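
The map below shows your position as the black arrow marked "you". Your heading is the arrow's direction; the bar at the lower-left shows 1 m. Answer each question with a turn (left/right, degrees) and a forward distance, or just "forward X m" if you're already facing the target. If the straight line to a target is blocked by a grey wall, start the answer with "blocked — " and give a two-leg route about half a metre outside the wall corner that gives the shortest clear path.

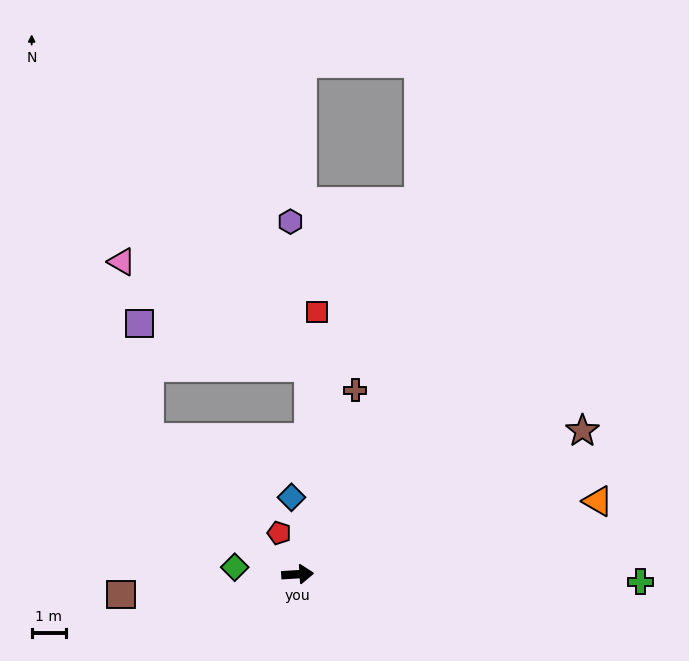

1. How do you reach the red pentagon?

turn left 111°, forward 1.3 m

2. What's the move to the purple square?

blocked — turn left 134°, forward 5.9 m, then turn right 42°, forward 3.3 m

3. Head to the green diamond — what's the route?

turn left 170°, forward 1.9 m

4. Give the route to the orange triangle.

turn left 10°, forward 9.1 m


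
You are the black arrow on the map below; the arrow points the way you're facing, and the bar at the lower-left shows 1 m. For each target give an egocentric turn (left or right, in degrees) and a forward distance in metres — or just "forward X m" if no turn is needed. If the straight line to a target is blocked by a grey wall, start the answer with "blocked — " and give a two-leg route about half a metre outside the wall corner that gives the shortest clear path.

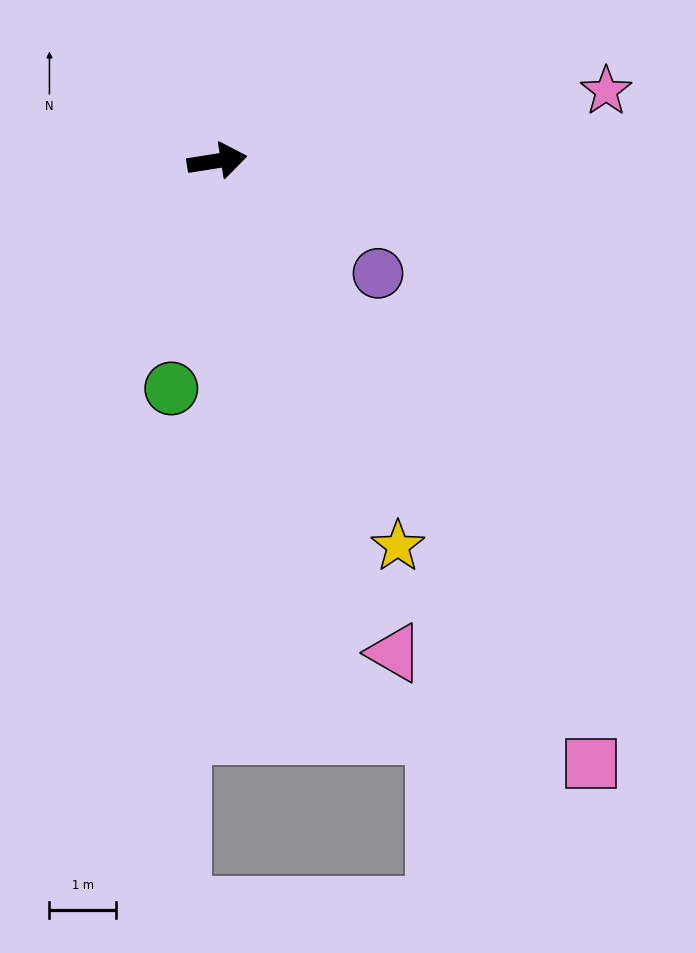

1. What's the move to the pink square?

turn right 67°, forward 10.6 m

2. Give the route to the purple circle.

turn right 44°, forward 2.9 m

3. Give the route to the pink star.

forward 5.9 m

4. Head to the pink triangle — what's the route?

turn right 79°, forward 7.8 m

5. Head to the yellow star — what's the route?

turn right 74°, forward 6.4 m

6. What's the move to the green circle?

turn right 110°, forward 3.5 m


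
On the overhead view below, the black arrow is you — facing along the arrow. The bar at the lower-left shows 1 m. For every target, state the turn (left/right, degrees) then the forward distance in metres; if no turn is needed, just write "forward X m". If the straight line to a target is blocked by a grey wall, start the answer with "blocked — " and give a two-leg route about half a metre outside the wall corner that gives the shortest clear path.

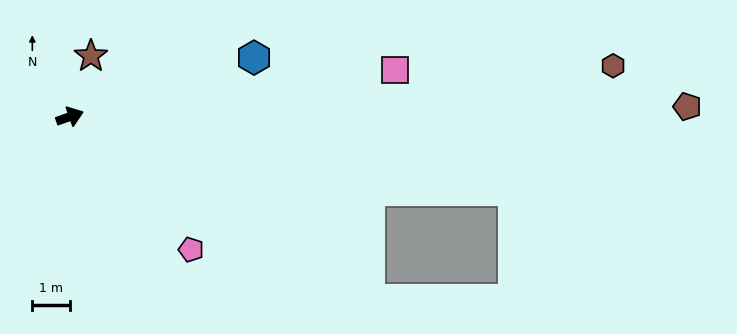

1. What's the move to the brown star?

turn left 51°, forward 1.7 m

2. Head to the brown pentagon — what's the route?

turn right 19°, forward 16.5 m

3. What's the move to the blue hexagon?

forward 5.2 m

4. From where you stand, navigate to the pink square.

turn right 11°, forward 8.8 m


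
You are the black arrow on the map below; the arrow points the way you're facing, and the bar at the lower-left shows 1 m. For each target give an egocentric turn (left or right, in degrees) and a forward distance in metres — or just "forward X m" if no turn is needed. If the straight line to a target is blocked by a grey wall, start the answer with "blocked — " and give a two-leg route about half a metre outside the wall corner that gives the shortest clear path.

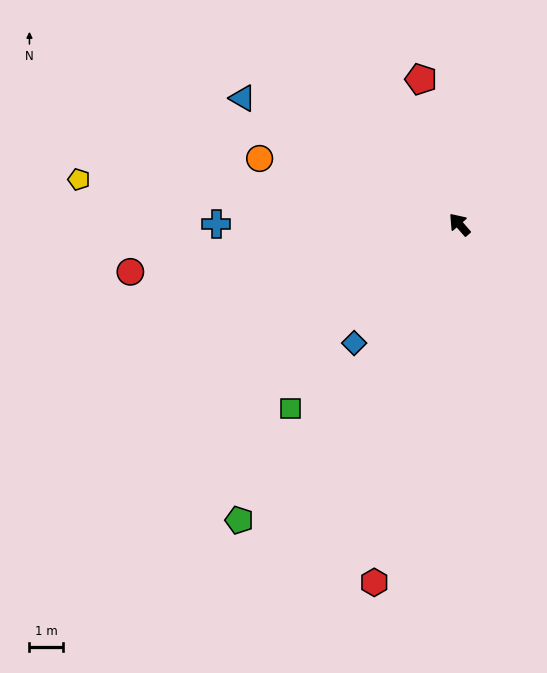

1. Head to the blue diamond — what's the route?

turn left 97°, forward 4.7 m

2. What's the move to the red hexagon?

turn left 126°, forward 11.0 m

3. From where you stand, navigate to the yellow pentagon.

turn left 42°, forward 11.5 m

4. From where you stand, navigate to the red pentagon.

turn right 26°, forward 4.5 m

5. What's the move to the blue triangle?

turn left 19°, forward 7.5 m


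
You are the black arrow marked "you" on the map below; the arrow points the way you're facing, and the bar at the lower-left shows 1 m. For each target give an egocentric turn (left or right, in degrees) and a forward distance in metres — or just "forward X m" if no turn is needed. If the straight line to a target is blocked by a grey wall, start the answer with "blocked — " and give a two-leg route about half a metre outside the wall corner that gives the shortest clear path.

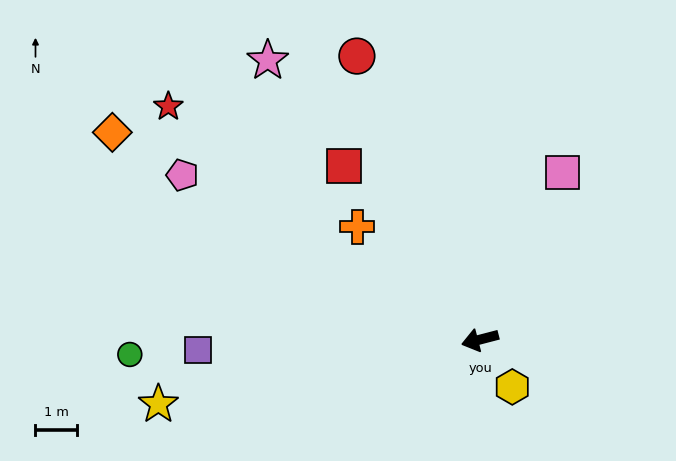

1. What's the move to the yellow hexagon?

turn left 110°, forward 1.4 m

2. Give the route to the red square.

turn right 67°, forward 5.3 m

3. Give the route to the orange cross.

turn right 57°, forward 4.0 m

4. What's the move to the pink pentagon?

turn right 43°, forward 8.1 m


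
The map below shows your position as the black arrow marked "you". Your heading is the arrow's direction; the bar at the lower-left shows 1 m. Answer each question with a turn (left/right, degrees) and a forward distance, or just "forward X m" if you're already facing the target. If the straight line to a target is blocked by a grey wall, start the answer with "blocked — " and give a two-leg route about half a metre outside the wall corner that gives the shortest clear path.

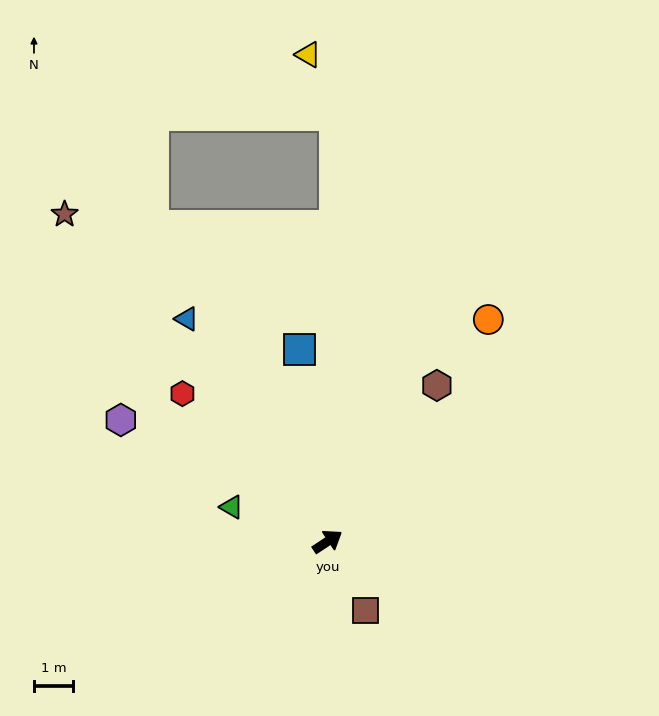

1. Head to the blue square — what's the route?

turn left 65°, forward 5.0 m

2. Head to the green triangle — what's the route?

turn left 127°, forward 2.6 m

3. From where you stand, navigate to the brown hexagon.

turn left 22°, forward 4.9 m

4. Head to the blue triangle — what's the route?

turn left 89°, forward 6.7 m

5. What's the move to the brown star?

turn left 95°, forward 10.8 m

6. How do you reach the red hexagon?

turn left 101°, forward 5.3 m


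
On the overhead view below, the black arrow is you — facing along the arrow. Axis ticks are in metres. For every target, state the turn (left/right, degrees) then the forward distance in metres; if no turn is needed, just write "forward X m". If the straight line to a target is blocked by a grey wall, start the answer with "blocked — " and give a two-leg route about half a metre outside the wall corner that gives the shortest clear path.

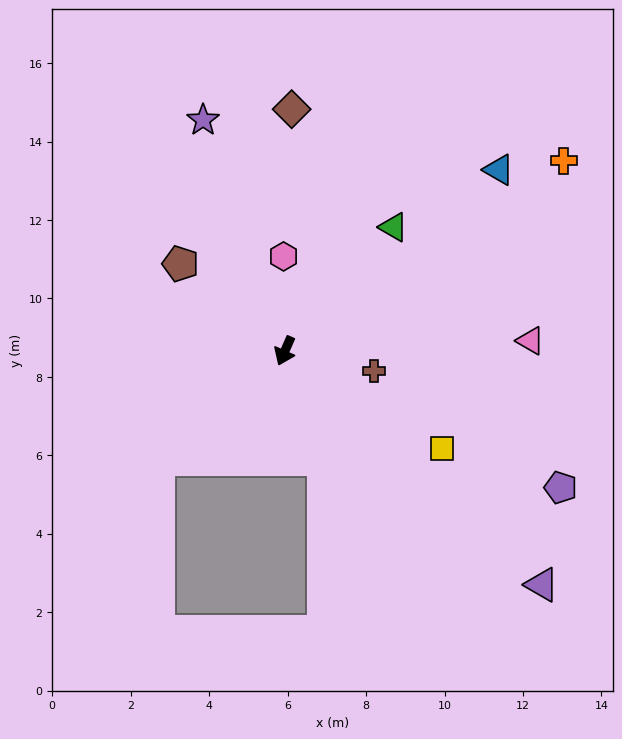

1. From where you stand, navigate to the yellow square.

turn left 82°, forward 4.7 m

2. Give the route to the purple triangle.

turn left 71°, forward 8.8 m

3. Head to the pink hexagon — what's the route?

turn right 155°, forward 2.4 m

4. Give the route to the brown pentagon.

turn right 106°, forward 3.5 m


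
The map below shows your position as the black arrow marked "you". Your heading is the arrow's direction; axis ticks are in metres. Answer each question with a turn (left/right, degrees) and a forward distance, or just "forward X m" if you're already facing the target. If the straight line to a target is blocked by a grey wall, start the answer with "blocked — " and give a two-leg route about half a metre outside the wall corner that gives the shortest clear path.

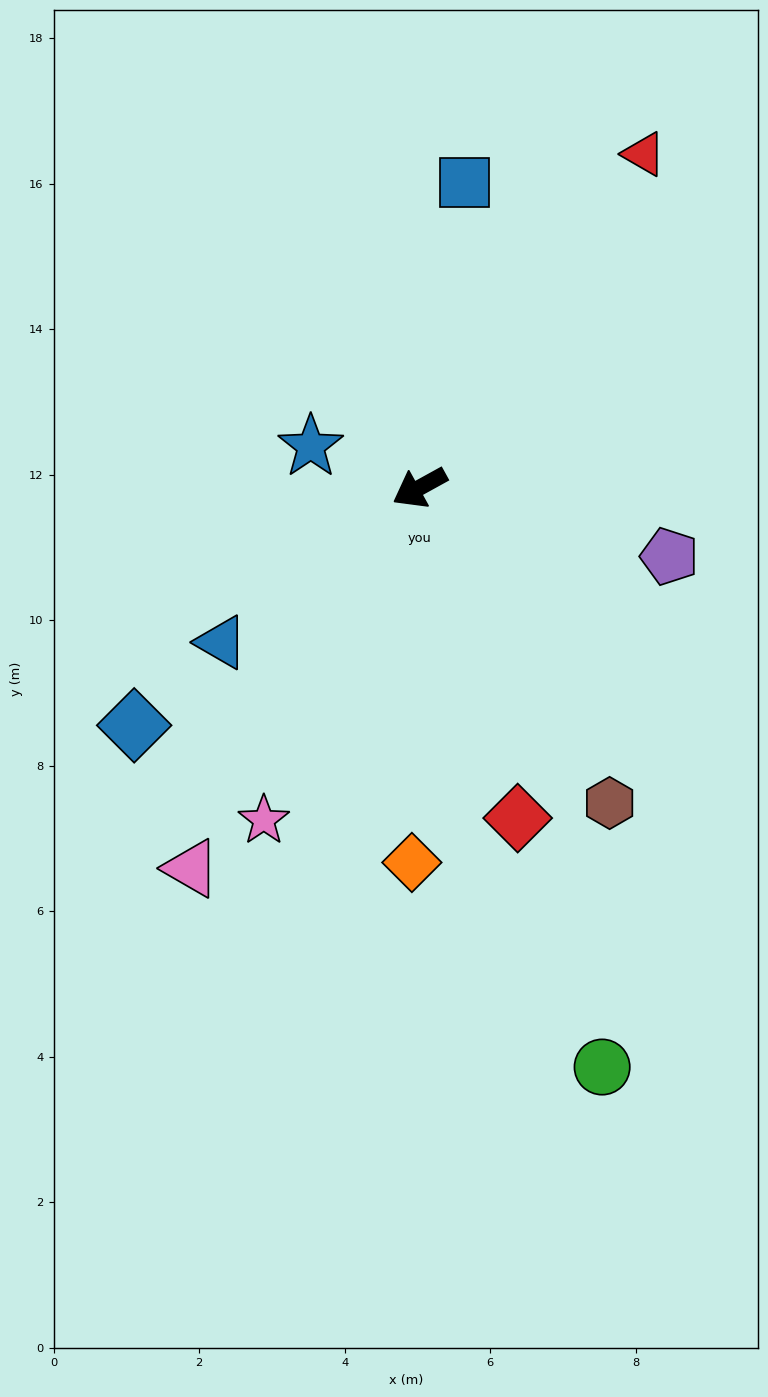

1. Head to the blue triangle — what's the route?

turn left 9°, forward 3.5 m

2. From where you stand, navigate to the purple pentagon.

turn left 136°, forward 3.6 m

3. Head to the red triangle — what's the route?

turn right 153°, forward 5.5 m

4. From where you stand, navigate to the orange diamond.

turn left 60°, forward 5.2 m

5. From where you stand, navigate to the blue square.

turn right 127°, forward 4.2 m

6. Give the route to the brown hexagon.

turn left 92°, forward 5.1 m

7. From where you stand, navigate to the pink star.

turn left 36°, forward 5.0 m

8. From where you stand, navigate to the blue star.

turn right 50°, forward 1.6 m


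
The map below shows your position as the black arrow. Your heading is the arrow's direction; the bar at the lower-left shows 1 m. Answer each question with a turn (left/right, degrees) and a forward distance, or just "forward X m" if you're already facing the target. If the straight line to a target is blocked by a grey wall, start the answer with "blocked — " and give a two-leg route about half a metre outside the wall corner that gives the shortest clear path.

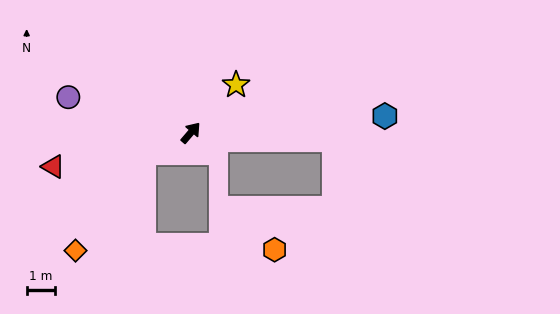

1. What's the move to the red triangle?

turn left 144°, forward 5.0 m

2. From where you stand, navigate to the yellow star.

turn right 3°, forward 2.3 m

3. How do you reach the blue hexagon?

turn right 45°, forward 6.9 m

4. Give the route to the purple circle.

turn left 114°, forward 4.5 m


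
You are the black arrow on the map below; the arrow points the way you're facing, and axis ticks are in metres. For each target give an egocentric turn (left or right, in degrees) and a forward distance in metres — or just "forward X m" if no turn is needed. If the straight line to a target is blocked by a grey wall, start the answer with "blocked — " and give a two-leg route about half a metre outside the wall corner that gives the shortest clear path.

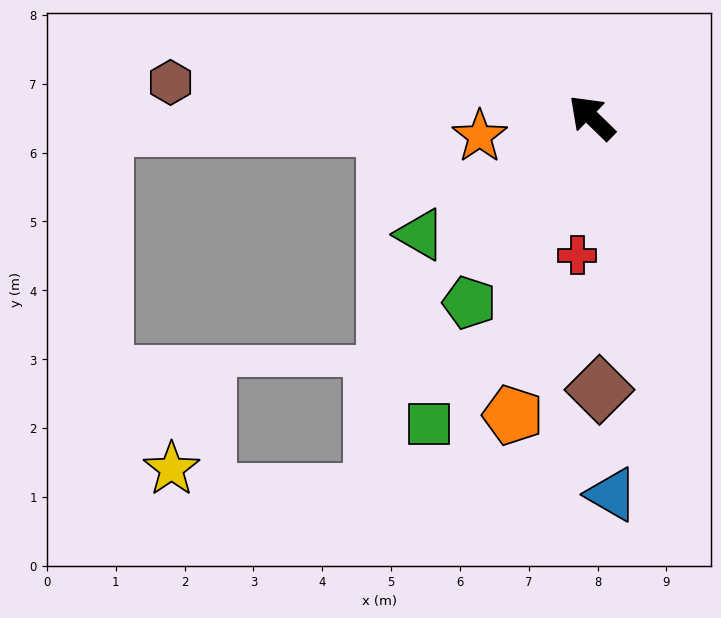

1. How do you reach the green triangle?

turn left 78°, forward 3.0 m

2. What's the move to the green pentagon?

turn left 101°, forward 3.2 m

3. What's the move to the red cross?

turn left 128°, forward 2.0 m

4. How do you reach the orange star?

turn left 54°, forward 1.7 m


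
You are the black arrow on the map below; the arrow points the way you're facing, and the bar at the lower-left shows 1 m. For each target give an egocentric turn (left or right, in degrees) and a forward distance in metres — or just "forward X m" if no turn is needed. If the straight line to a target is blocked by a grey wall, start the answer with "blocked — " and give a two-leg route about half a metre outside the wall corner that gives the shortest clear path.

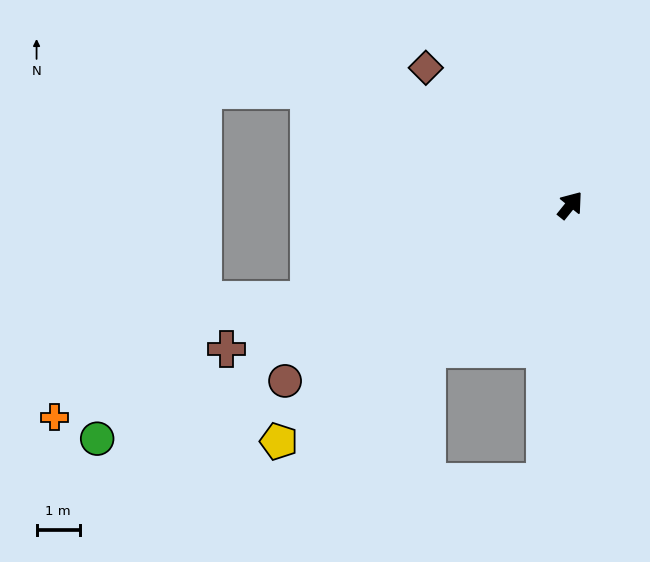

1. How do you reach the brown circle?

turn left 160°, forward 7.8 m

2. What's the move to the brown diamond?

turn left 85°, forward 4.6 m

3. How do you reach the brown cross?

turn left 152°, forward 8.6 m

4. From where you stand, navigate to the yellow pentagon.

turn left 168°, forward 8.7 m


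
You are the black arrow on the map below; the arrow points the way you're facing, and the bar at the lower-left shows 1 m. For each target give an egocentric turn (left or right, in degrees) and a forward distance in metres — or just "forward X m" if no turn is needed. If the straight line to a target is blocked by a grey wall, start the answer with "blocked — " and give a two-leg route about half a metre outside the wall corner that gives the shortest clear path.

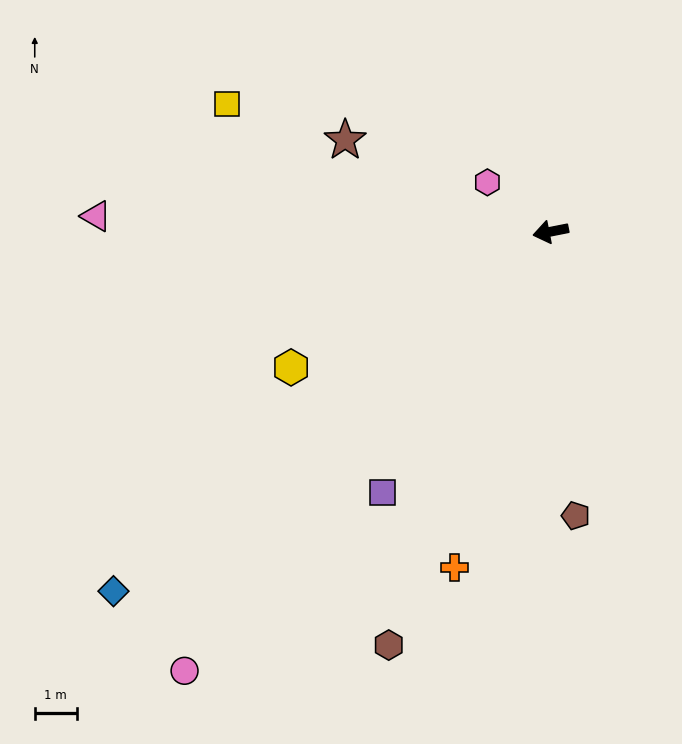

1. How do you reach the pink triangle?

turn right 13°, forward 10.8 m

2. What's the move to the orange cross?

turn left 63°, forward 8.3 m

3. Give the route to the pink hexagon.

turn right 49°, forward 1.9 m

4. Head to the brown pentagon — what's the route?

turn left 84°, forward 6.8 m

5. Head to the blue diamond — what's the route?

turn left 28°, forward 13.4 m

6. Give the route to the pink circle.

turn left 39°, forward 13.5 m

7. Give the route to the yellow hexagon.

turn left 16°, forward 6.9 m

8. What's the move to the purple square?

turn left 46°, forward 7.3 m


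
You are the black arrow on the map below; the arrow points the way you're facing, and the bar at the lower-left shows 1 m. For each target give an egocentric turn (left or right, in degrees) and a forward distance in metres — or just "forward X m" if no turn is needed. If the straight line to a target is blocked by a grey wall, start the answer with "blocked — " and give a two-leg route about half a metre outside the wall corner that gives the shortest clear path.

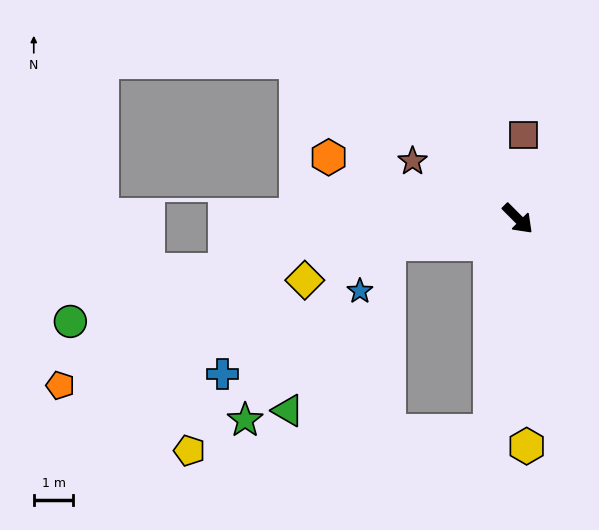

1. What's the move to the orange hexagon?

turn right 153°, forward 5.0 m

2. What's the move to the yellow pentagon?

blocked — turn right 52°, forward 5.4 m, then turn right 79°, forward 7.6 m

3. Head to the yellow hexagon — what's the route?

turn right 43°, forward 5.8 m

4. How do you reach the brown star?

turn right 164°, forward 3.0 m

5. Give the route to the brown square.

turn left 131°, forward 2.1 m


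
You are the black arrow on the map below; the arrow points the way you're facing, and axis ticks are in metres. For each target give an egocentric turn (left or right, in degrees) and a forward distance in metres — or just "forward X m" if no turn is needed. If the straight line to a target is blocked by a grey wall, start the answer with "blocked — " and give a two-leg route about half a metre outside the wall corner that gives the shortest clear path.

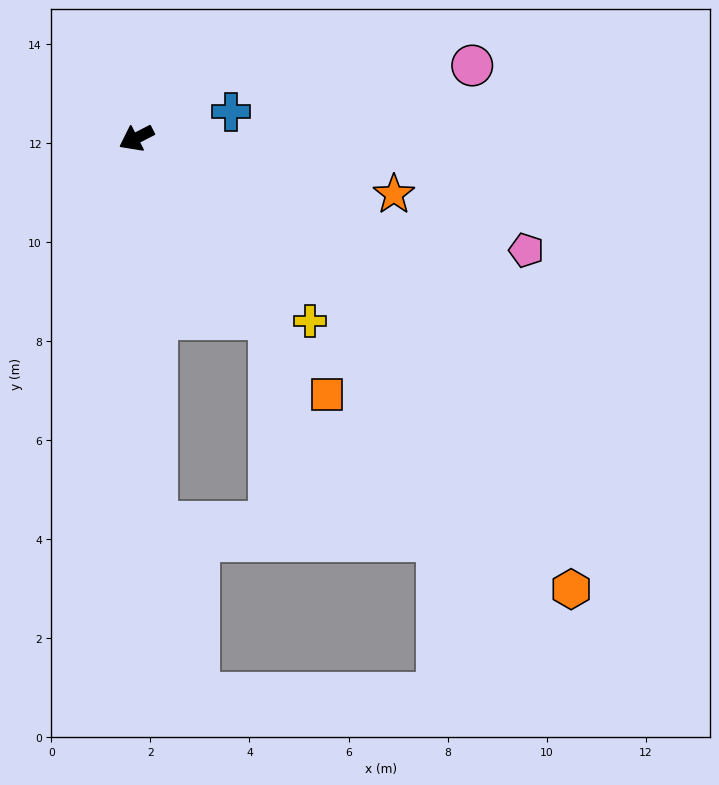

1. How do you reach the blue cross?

turn left 168°, forward 2.0 m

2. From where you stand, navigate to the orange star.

turn left 141°, forward 5.3 m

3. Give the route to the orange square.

turn left 99°, forward 6.4 m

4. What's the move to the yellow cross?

turn left 106°, forward 5.1 m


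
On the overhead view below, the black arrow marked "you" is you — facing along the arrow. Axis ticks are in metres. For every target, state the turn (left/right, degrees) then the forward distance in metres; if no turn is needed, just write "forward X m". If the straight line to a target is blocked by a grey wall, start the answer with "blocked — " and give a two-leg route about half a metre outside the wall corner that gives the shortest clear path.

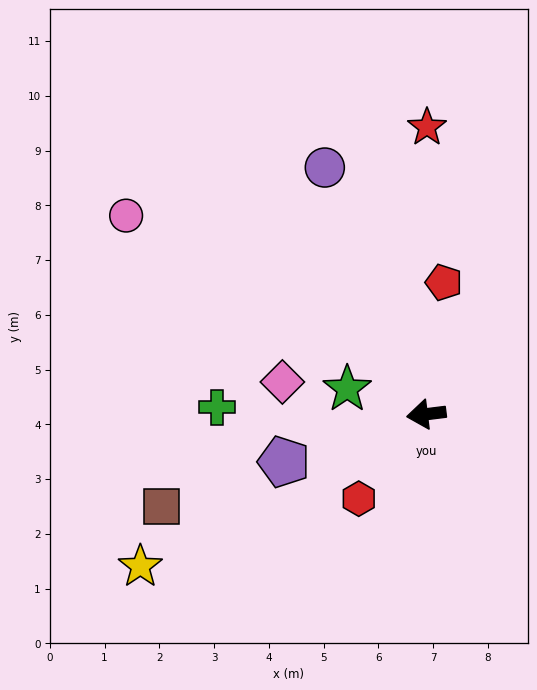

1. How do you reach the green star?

turn right 25°, forward 1.5 m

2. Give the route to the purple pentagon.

turn left 11°, forward 2.7 m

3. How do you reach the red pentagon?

turn right 105°, forward 2.4 m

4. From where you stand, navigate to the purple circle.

turn right 75°, forward 4.9 m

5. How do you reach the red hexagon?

turn left 44°, forward 2.0 m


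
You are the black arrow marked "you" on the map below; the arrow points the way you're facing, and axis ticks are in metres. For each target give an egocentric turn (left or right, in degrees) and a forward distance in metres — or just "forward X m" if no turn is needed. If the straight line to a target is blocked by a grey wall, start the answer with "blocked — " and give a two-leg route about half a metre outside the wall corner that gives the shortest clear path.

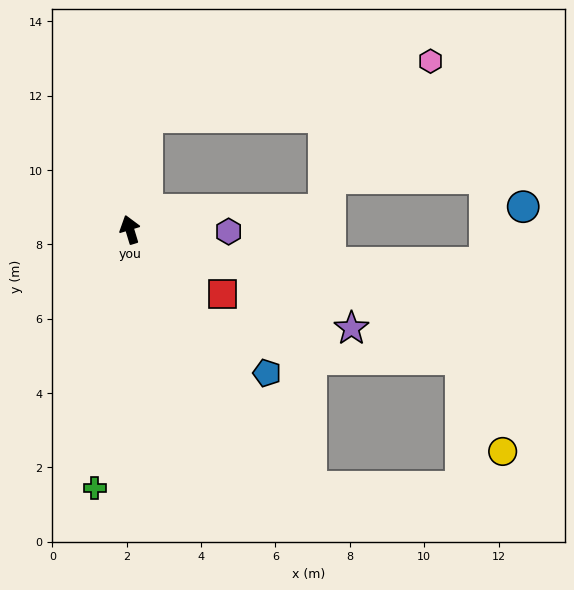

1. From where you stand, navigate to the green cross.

turn left 155°, forward 7.0 m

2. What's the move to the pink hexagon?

blocked — turn right 26°, forward 3.0 m, then turn right 70°, forward 7.8 m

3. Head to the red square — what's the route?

turn right 142°, forward 3.0 m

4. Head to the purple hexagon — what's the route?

turn right 108°, forward 2.7 m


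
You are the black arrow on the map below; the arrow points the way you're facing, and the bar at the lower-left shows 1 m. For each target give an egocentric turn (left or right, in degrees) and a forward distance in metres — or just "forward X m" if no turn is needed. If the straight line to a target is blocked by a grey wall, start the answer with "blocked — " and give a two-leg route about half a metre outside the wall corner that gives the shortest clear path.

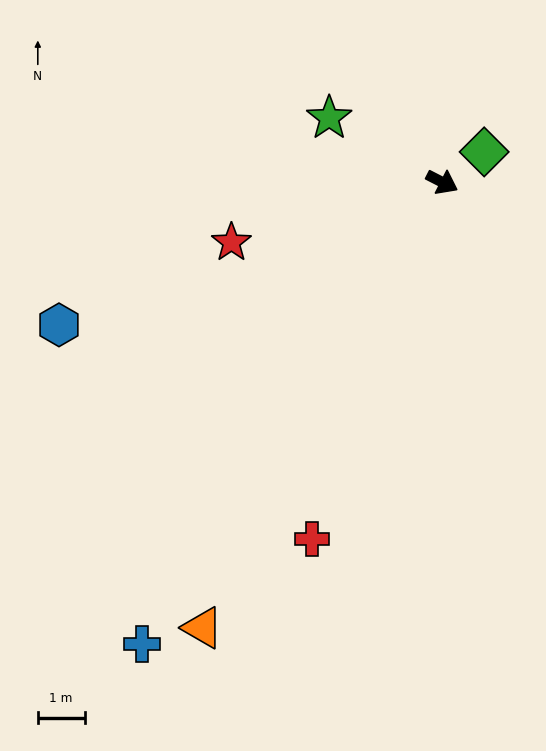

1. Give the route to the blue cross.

turn right 96°, forward 11.8 m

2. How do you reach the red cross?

turn right 83°, forward 8.1 m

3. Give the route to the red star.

turn right 137°, forward 4.7 m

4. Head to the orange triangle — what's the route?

turn right 91°, forward 10.8 m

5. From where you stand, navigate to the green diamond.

turn left 63°, forward 1.1 m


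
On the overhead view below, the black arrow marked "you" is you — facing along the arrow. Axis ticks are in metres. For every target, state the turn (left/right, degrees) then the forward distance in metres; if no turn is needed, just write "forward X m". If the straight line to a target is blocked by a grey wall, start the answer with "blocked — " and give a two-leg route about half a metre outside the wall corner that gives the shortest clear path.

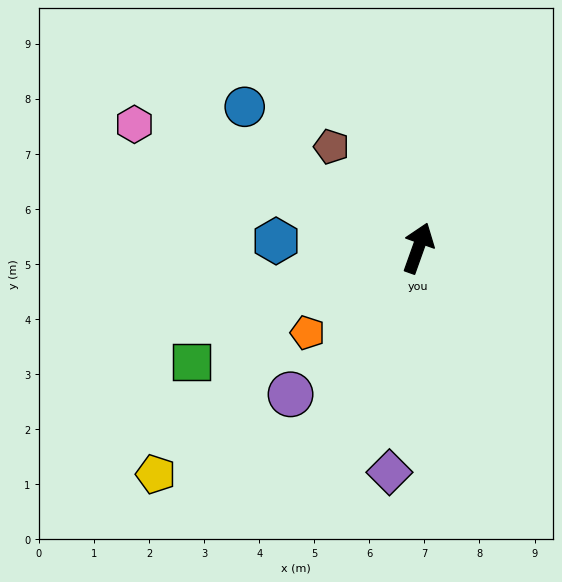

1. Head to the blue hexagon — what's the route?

turn left 107°, forward 2.6 m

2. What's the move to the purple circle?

turn left 159°, forward 3.5 m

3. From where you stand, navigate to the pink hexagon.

turn left 86°, forward 5.6 m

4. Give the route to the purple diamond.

turn right 168°, forward 4.1 m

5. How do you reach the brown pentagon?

turn left 60°, forward 2.4 m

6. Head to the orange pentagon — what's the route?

turn left 147°, forward 2.5 m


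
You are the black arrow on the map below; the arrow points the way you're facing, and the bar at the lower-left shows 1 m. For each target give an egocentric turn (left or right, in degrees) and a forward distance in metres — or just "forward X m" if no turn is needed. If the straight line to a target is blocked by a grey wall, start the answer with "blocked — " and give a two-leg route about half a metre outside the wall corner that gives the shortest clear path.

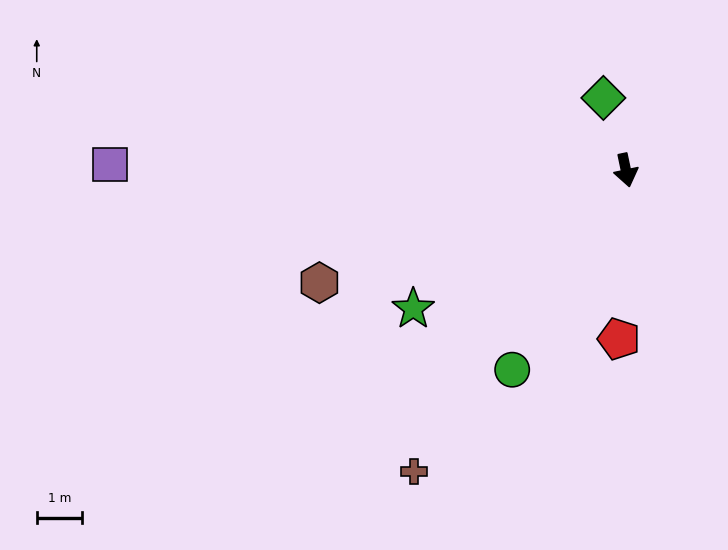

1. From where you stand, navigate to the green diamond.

turn right 175°, forward 1.7 m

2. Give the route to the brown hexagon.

turn right 82°, forward 7.2 m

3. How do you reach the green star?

turn right 69°, forward 5.6 m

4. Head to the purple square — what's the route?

turn right 102°, forward 11.4 m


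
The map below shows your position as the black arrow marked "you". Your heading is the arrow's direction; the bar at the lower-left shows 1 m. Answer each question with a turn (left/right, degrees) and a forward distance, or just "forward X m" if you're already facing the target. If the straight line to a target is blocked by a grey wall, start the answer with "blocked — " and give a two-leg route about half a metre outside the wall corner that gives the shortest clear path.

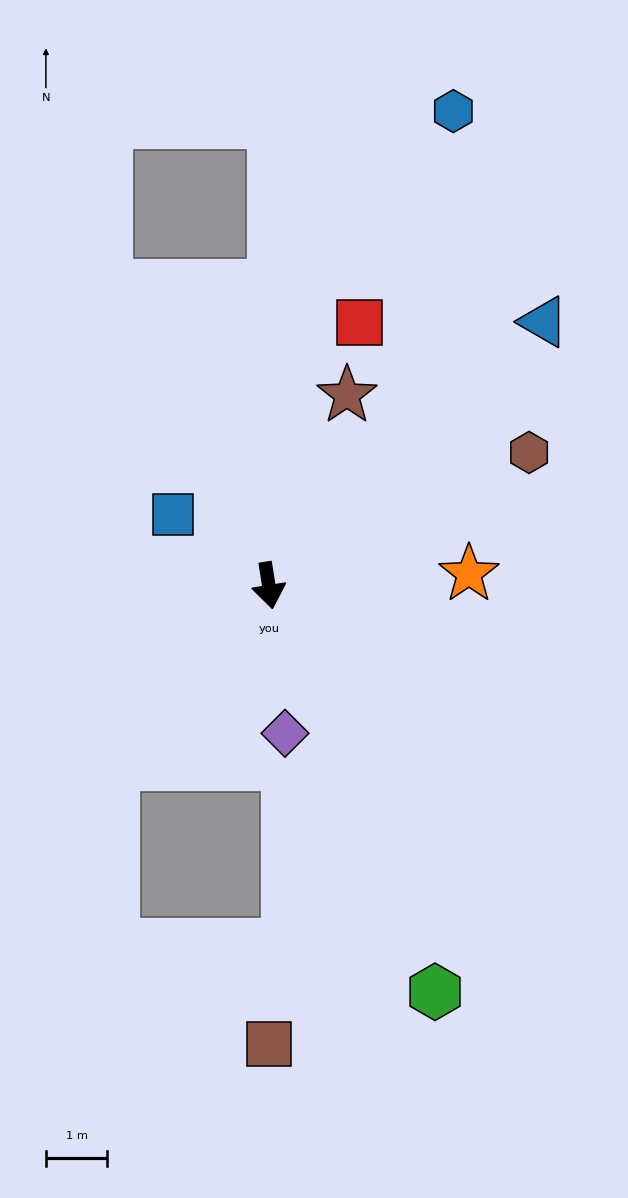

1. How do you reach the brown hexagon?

turn left 108°, forward 4.8 m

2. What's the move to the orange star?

turn left 84°, forward 3.3 m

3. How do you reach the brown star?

turn left 149°, forward 3.4 m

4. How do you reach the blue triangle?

turn left 125°, forward 6.2 m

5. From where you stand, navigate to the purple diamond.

turn right 3°, forward 2.4 m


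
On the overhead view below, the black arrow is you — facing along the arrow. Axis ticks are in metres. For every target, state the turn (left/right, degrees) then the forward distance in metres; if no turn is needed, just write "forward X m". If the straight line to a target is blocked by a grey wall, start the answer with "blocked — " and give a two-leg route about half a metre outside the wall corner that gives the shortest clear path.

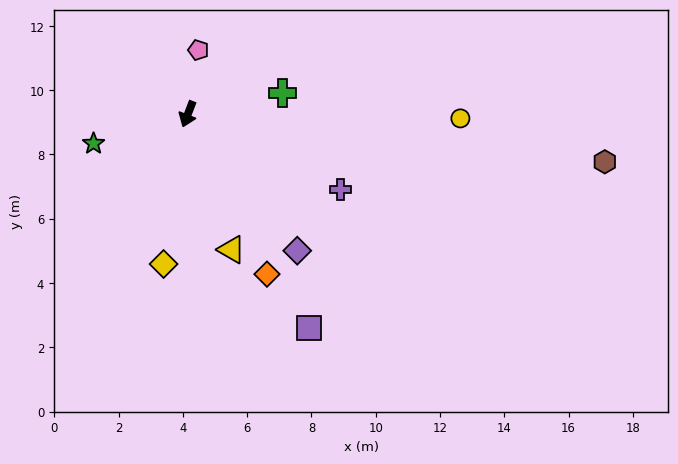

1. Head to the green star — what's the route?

turn right 52°, forward 3.1 m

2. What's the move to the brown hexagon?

turn left 105°, forward 13.1 m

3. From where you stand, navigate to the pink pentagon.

turn right 168°, forward 2.0 m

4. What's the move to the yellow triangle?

turn left 39°, forward 4.4 m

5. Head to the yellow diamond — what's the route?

turn left 12°, forward 4.7 m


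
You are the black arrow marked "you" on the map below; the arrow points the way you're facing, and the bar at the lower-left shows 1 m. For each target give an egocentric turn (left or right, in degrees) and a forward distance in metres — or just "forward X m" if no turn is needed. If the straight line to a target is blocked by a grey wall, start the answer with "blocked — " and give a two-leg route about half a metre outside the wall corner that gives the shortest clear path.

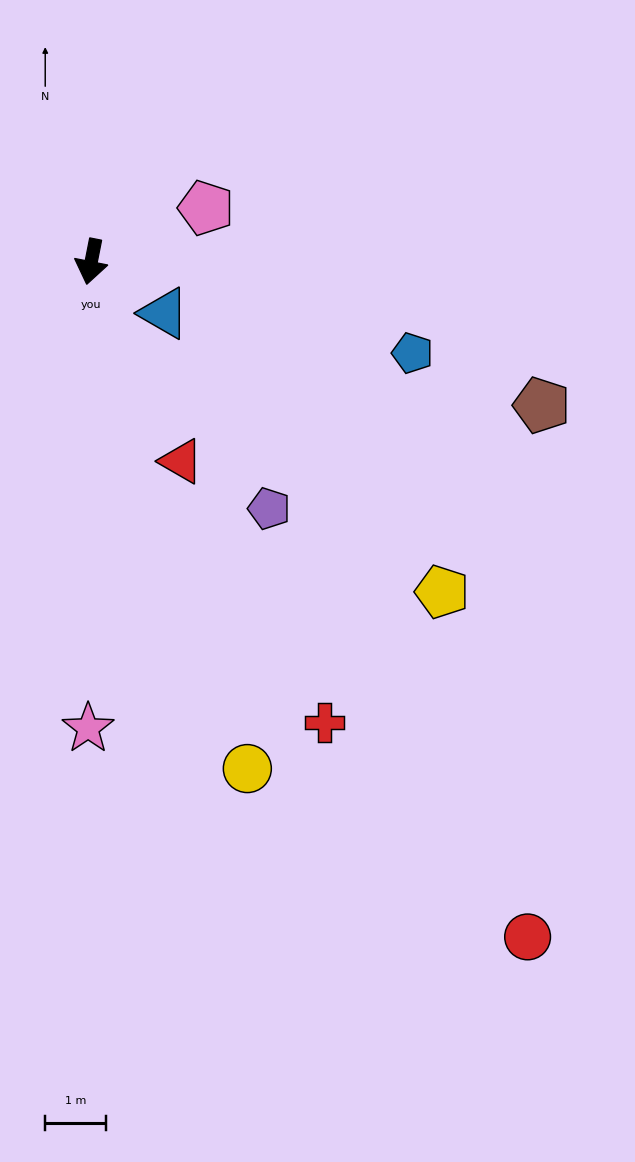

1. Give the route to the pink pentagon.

turn left 126°, forward 2.1 m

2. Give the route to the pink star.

turn left 11°, forward 7.7 m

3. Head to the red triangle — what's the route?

turn left 35°, forward 3.6 m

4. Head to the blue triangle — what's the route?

turn left 66°, forward 1.5 m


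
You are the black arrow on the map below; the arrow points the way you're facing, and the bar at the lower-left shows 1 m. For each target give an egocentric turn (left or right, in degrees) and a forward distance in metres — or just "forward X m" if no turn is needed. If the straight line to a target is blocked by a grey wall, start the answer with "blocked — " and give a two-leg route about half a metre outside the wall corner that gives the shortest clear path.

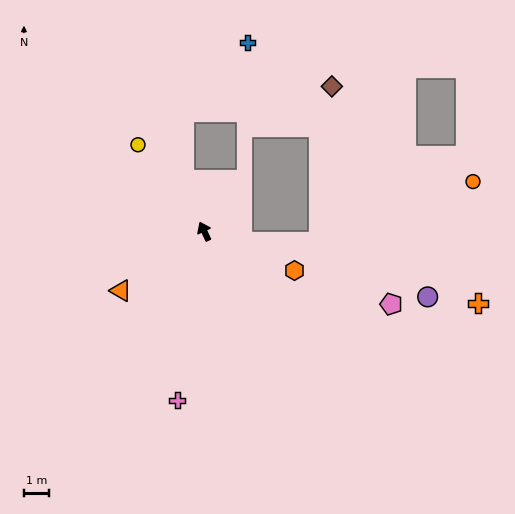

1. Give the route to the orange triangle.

turn left 100°, forward 4.1 m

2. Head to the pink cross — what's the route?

turn left 146°, forward 6.8 m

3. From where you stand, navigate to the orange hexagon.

turn right 139°, forward 3.9 m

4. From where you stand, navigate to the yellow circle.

turn left 12°, forward 4.4 m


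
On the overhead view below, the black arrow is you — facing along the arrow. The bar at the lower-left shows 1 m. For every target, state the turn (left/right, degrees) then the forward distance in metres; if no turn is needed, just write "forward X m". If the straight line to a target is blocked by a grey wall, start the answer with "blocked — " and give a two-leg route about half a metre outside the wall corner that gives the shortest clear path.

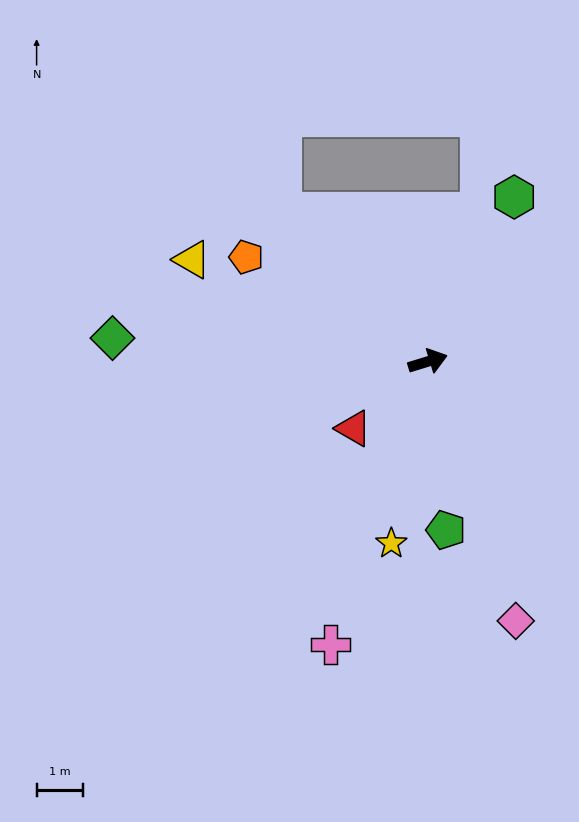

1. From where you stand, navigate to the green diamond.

turn left 159°, forward 6.9 m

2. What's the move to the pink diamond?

turn right 88°, forward 5.9 m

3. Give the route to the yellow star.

turn right 118°, forward 4.0 m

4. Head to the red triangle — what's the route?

turn right 155°, forward 2.2 m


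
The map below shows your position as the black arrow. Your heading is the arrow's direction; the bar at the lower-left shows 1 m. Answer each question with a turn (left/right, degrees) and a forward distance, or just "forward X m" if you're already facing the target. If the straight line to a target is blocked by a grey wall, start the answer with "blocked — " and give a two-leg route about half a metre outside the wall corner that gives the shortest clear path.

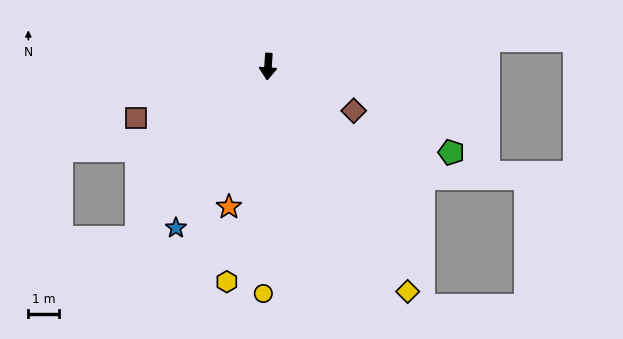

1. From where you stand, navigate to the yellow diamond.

turn left 35°, forward 8.6 m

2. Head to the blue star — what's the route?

turn right 26°, forward 6.0 m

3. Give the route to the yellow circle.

turn left 2°, forward 7.4 m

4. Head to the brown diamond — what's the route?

turn left 66°, forward 3.1 m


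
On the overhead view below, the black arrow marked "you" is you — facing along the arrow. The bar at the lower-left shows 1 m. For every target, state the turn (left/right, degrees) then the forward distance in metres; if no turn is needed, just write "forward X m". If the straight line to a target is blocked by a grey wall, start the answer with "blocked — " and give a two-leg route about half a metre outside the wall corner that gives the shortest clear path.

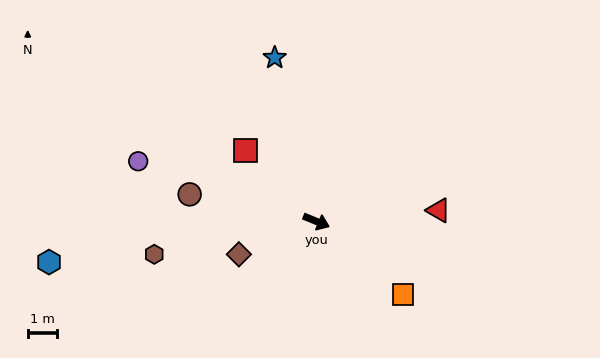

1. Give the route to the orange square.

turn right 18°, forward 3.9 m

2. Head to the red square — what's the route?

turn left 157°, forward 3.4 m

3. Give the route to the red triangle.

turn left 28°, forward 4.2 m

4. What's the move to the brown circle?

turn right 170°, forward 4.5 m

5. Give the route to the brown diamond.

turn right 135°, forward 2.9 m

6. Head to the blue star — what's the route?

turn left 127°, forward 5.8 m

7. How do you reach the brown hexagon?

turn right 146°, forward 5.7 m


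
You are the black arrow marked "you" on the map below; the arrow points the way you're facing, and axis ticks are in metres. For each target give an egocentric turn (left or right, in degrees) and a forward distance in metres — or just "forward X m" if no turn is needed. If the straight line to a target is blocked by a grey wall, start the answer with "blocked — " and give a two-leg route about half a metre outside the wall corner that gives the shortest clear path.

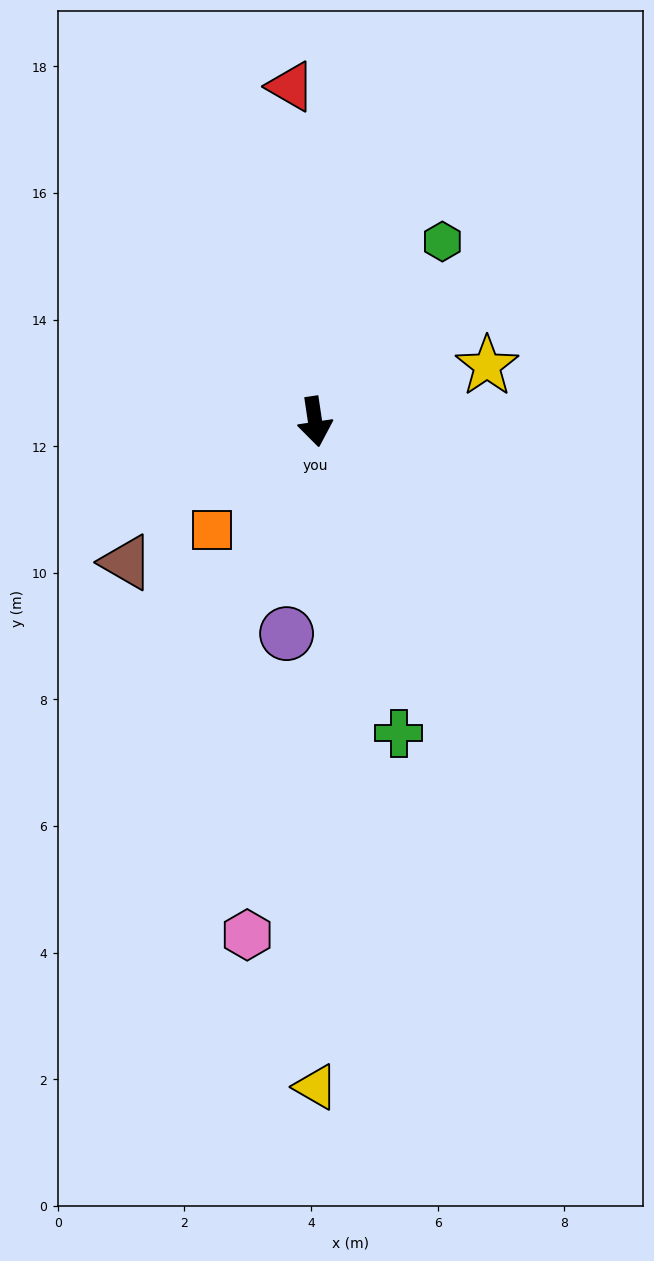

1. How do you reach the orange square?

turn right 52°, forward 2.4 m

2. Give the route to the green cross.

turn left 7°, forward 5.1 m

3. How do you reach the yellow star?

turn left 99°, forward 2.9 m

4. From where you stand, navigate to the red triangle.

turn left 176°, forward 5.3 m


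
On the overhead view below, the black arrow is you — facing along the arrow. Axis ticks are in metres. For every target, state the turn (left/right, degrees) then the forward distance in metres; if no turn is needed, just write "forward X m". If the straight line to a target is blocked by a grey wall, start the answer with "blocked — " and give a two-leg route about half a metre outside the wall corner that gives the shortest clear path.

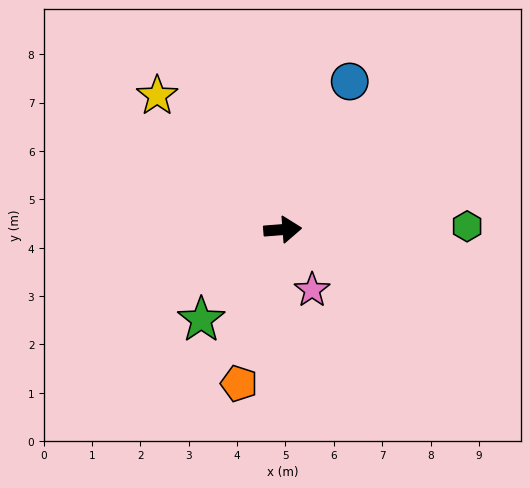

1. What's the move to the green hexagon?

turn right 3°, forward 3.8 m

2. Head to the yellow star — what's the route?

turn left 129°, forward 3.8 m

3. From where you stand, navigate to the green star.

turn right 137°, forward 2.5 m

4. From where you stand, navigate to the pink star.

turn right 69°, forward 1.4 m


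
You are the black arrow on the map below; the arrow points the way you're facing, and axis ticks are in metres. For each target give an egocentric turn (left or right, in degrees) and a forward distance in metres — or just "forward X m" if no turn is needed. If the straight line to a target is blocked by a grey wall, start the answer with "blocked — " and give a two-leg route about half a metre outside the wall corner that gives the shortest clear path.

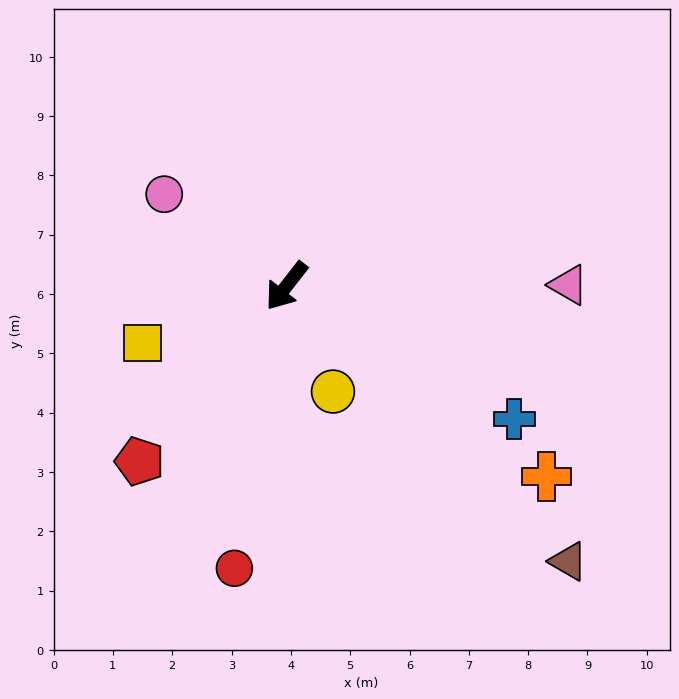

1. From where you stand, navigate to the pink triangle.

turn left 128°, forward 4.8 m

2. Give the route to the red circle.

turn left 27°, forward 4.8 m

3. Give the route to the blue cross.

turn left 98°, forward 4.4 m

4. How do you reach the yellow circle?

turn left 62°, forward 1.9 m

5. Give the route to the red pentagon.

turn right 2°, forward 3.9 m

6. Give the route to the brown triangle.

turn left 84°, forward 6.6 m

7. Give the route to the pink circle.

turn right 89°, forward 2.6 m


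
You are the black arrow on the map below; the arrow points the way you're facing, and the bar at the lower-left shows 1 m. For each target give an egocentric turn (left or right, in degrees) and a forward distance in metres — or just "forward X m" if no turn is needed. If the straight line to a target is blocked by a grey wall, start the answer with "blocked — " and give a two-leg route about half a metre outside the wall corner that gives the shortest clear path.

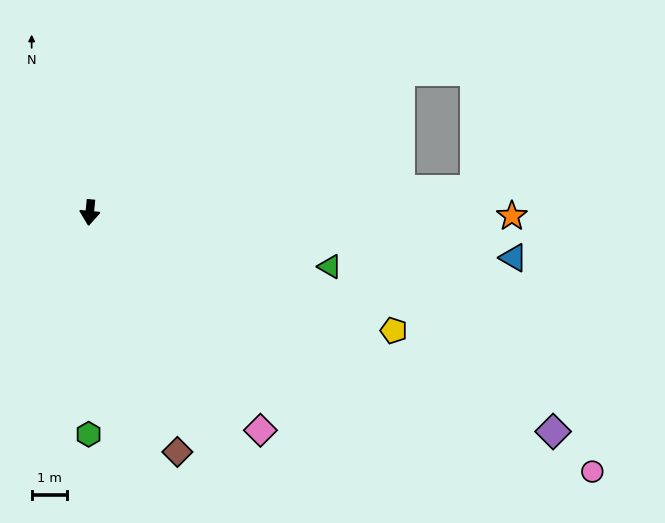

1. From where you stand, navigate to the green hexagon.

turn left 5°, forward 6.2 m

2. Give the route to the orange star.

turn left 95°, forward 11.9 m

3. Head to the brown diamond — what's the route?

turn left 26°, forward 7.2 m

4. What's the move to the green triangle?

turn left 83°, forward 6.9 m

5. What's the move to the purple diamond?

turn left 70°, forward 14.4 m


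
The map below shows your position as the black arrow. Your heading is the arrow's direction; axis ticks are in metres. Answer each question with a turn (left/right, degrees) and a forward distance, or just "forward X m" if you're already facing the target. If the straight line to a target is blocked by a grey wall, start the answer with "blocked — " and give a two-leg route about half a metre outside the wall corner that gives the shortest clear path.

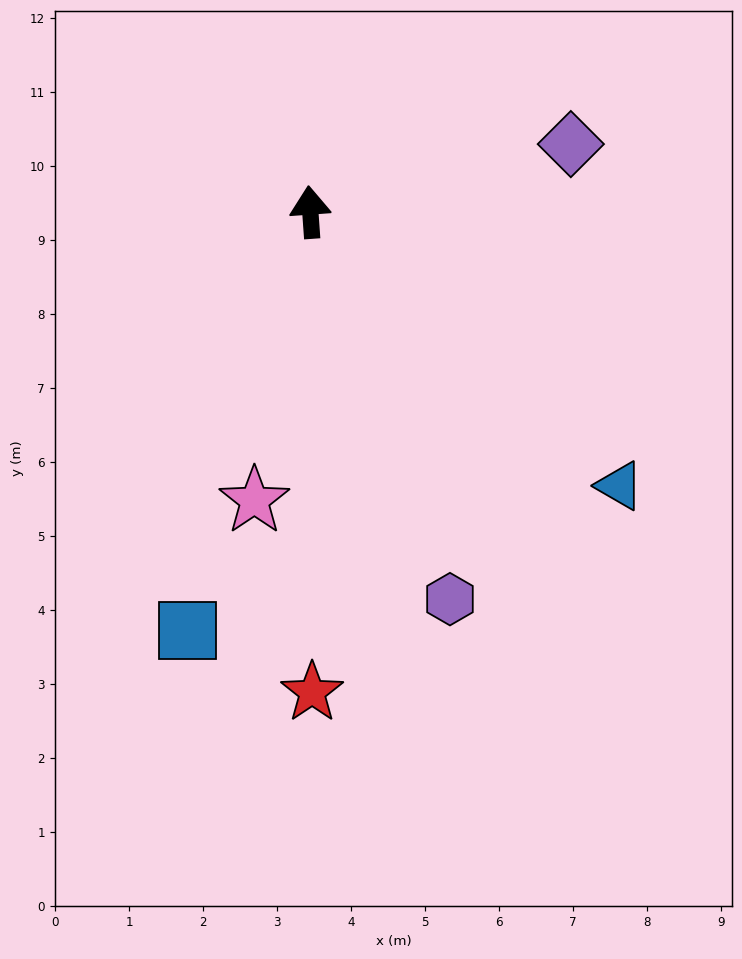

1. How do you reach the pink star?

turn left 165°, forward 4.0 m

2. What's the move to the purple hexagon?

turn right 164°, forward 5.6 m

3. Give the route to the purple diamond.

turn right 79°, forward 3.6 m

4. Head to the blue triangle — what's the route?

turn right 136°, forward 5.6 m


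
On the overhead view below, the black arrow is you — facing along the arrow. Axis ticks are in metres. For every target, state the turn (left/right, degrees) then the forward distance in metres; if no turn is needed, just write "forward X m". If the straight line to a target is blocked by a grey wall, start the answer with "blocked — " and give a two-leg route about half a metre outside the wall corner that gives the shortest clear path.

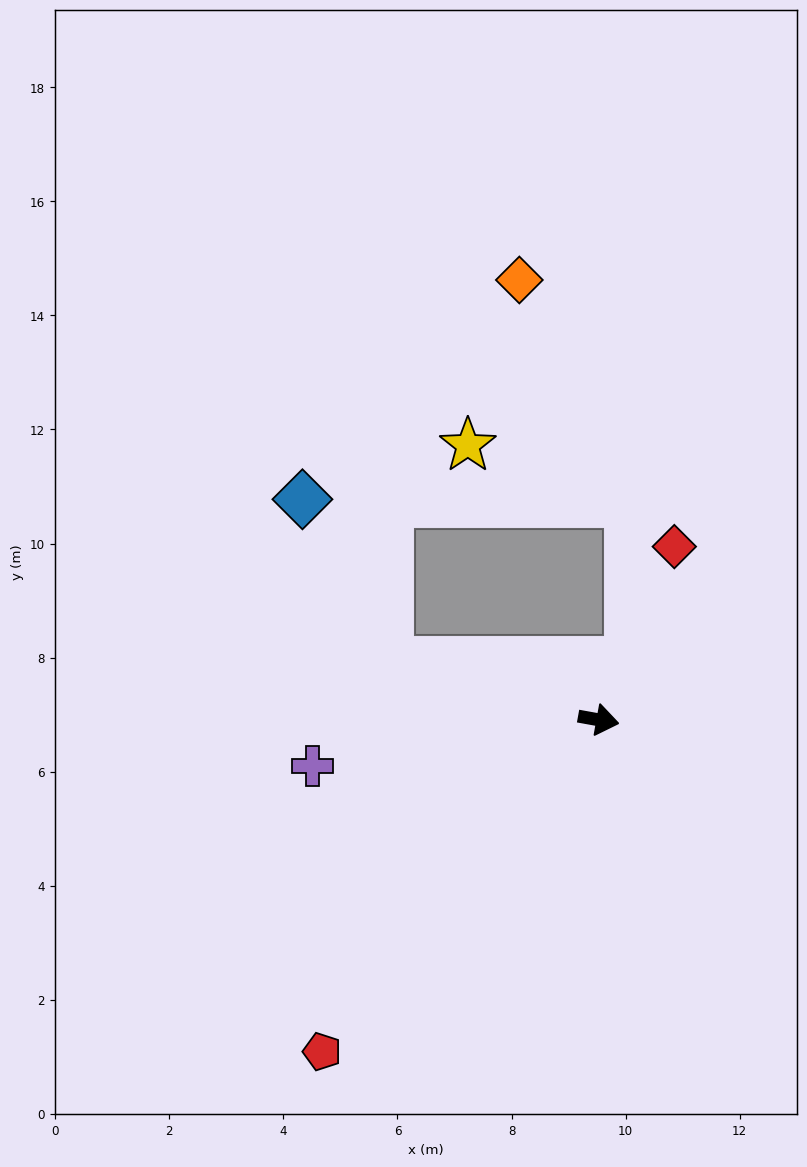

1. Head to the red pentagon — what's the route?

turn right 120°, forward 7.6 m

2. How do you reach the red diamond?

turn left 77°, forward 3.3 m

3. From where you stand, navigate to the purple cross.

turn right 161°, forward 5.1 m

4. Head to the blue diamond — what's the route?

blocked — turn left 174°, forward 3.8 m, then turn right 45°, forward 3.2 m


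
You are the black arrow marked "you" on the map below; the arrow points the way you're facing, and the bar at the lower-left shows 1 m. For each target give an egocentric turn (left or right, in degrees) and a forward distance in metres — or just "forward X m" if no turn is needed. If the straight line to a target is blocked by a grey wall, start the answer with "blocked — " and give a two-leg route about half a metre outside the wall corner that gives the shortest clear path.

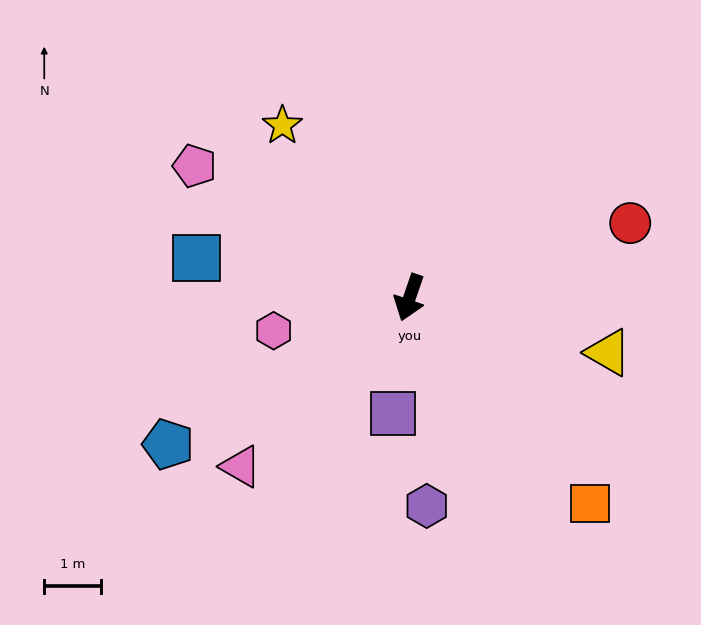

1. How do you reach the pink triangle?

turn right 26°, forward 4.2 m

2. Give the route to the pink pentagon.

turn right 103°, forward 4.5 m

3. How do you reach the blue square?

turn right 82°, forward 3.9 m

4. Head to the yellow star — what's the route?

turn right 125°, forward 3.8 m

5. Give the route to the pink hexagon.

turn right 57°, forward 2.5 m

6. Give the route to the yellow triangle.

turn left 93°, forward 3.7 m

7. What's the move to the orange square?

turn left 60°, forward 4.9 m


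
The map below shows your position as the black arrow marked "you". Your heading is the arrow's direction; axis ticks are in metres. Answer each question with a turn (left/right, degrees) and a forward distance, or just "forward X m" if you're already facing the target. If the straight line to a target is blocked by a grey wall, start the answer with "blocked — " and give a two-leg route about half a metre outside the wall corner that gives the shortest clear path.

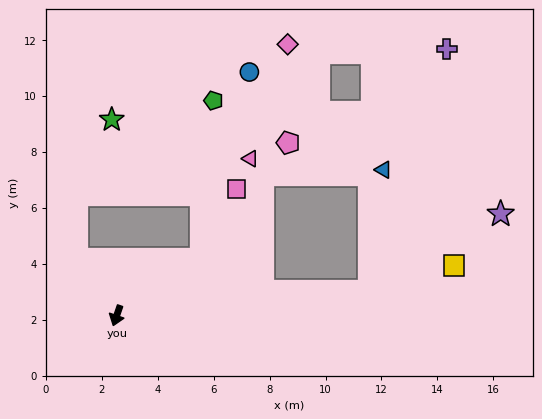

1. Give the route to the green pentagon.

blocked — turn left 143°, forward 3.6 m, then turn left 52°, forward 5.7 m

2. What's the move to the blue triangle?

blocked — turn left 114°, forward 9.1 m, then turn left 78°, forward 4.4 m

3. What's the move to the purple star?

blocked — turn left 114°, forward 9.1 m, then turn left 26°, forward 5.5 m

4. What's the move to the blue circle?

blocked — turn left 143°, forward 3.6 m, then turn left 42°, forward 6.9 m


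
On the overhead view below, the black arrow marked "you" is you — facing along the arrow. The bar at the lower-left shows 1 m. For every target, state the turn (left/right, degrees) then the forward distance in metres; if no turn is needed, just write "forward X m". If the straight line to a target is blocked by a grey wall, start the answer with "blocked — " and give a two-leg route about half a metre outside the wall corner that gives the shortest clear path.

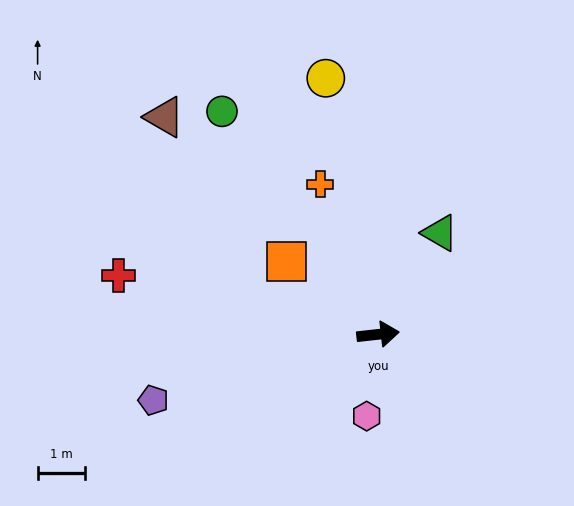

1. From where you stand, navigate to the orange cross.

turn left 105°, forward 3.4 m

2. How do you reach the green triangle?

turn left 52°, forward 2.5 m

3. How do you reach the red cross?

turn left 161°, forward 5.7 m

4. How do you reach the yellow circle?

turn left 95°, forward 5.6 m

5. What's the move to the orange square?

turn left 135°, forward 2.5 m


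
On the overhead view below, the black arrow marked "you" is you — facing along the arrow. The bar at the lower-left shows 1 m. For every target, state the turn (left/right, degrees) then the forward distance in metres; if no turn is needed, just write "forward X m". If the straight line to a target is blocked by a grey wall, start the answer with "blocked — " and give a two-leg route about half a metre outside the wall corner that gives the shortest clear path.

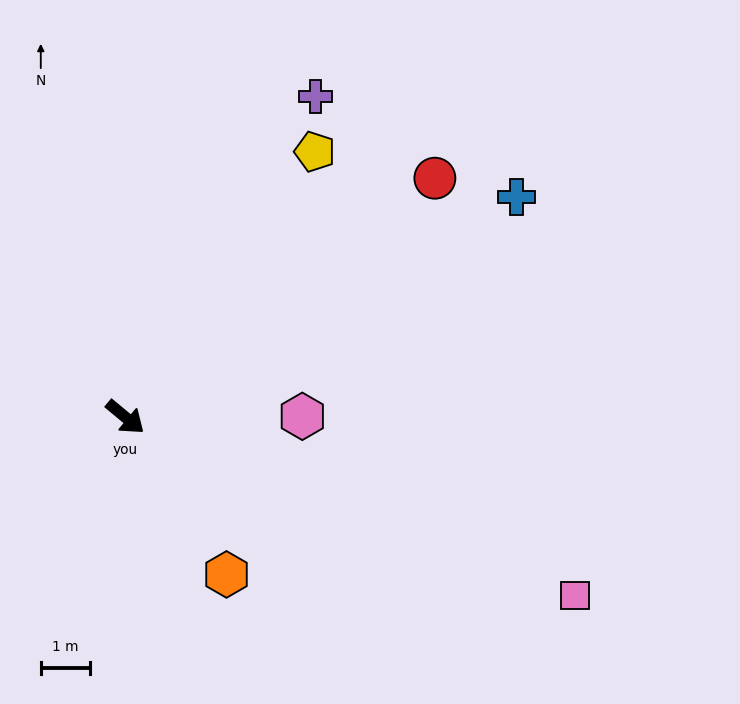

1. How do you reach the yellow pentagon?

turn left 94°, forward 6.6 m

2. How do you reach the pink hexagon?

turn left 40°, forward 3.6 m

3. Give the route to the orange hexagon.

turn right 18°, forward 3.8 m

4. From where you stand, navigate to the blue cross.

turn left 69°, forward 9.1 m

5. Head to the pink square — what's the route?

turn left 18°, forward 9.8 m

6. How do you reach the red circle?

turn left 77°, forward 7.9 m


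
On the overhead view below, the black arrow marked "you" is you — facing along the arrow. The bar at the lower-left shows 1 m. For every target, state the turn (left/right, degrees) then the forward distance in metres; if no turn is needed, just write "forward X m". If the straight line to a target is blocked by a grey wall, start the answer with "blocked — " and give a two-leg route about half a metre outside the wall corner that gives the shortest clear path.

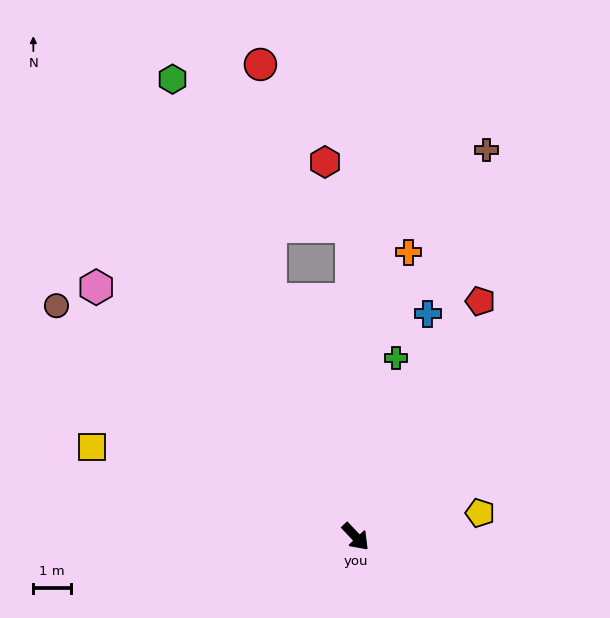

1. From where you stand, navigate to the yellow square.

turn right 152°, forward 7.4 m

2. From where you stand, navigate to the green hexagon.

turn left 158°, forward 13.0 m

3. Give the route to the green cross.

turn left 124°, forward 4.8 m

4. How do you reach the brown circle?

turn right 171°, forward 10.0 m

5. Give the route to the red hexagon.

blocked — turn left 137°, forward 8.2 m, then turn left 22°, forward 1.8 m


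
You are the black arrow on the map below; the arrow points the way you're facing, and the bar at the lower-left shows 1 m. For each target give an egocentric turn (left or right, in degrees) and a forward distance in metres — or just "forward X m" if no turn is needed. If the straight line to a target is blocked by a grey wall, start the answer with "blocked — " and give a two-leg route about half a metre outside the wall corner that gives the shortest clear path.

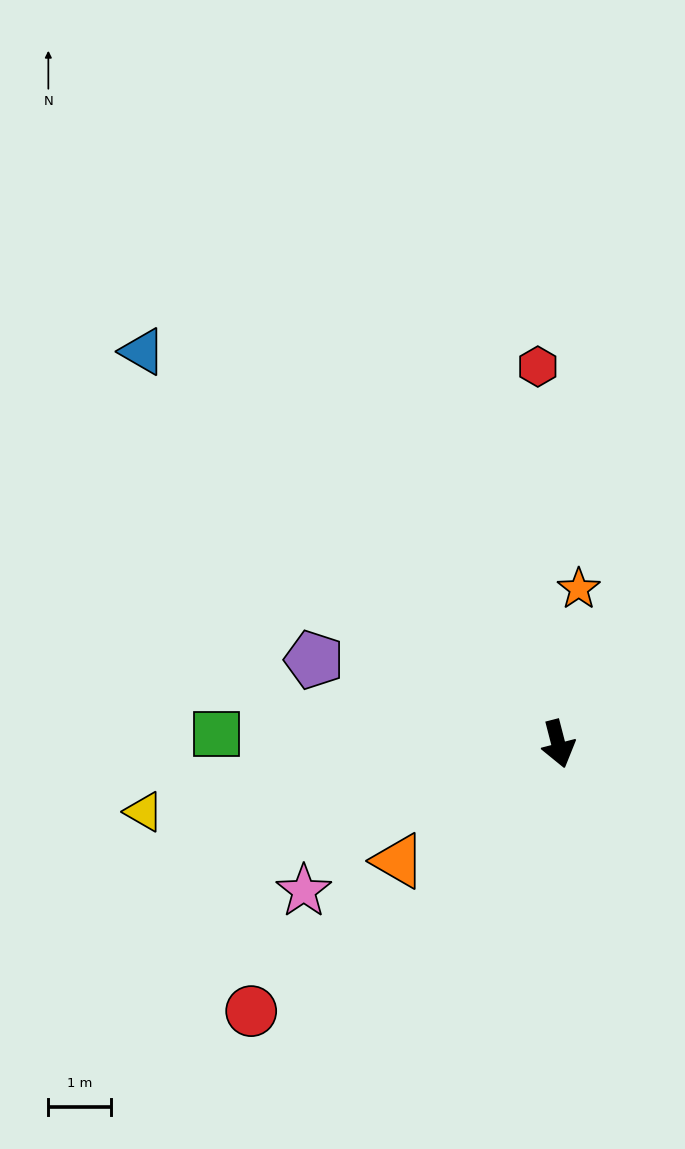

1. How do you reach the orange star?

turn left 158°, forward 2.5 m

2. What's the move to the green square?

turn right 106°, forward 5.4 m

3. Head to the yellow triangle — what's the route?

turn right 95°, forward 6.7 m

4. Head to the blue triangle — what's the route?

turn right 148°, forward 9.1 m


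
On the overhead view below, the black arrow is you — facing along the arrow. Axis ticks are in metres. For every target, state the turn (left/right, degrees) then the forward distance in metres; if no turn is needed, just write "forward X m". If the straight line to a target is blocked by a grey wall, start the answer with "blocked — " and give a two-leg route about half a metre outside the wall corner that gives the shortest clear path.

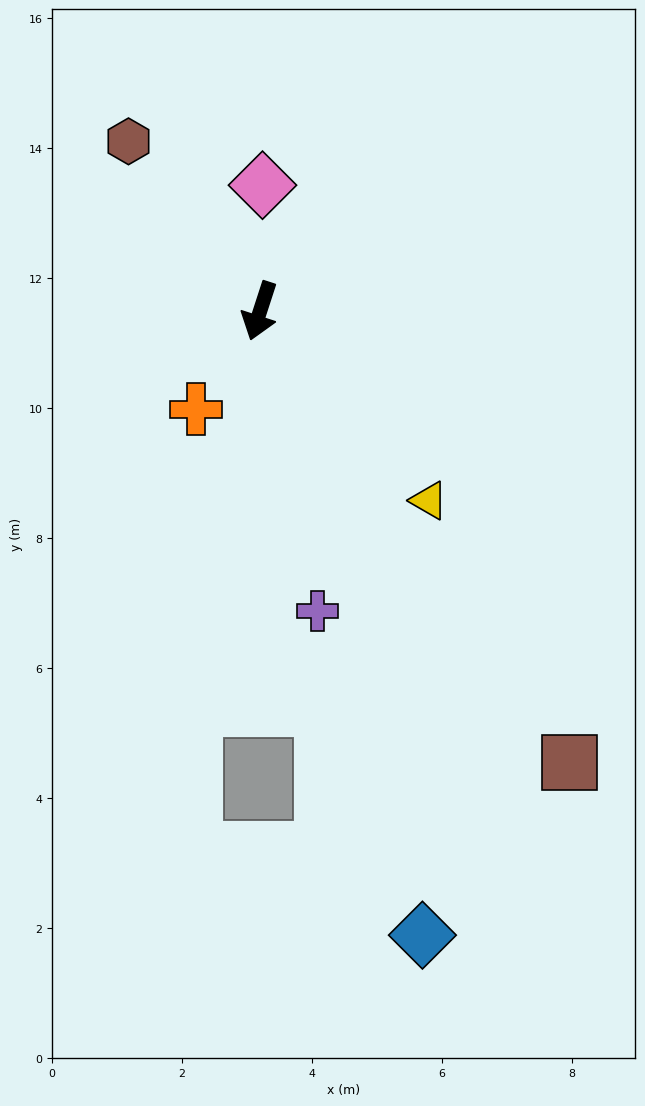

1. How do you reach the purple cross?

turn left 29°, forward 4.7 m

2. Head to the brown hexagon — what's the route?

turn right 124°, forward 3.3 m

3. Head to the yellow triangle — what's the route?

turn left 60°, forward 3.9 m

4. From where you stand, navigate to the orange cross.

turn right 15°, forward 1.8 m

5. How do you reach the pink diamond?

turn right 163°, forward 1.9 m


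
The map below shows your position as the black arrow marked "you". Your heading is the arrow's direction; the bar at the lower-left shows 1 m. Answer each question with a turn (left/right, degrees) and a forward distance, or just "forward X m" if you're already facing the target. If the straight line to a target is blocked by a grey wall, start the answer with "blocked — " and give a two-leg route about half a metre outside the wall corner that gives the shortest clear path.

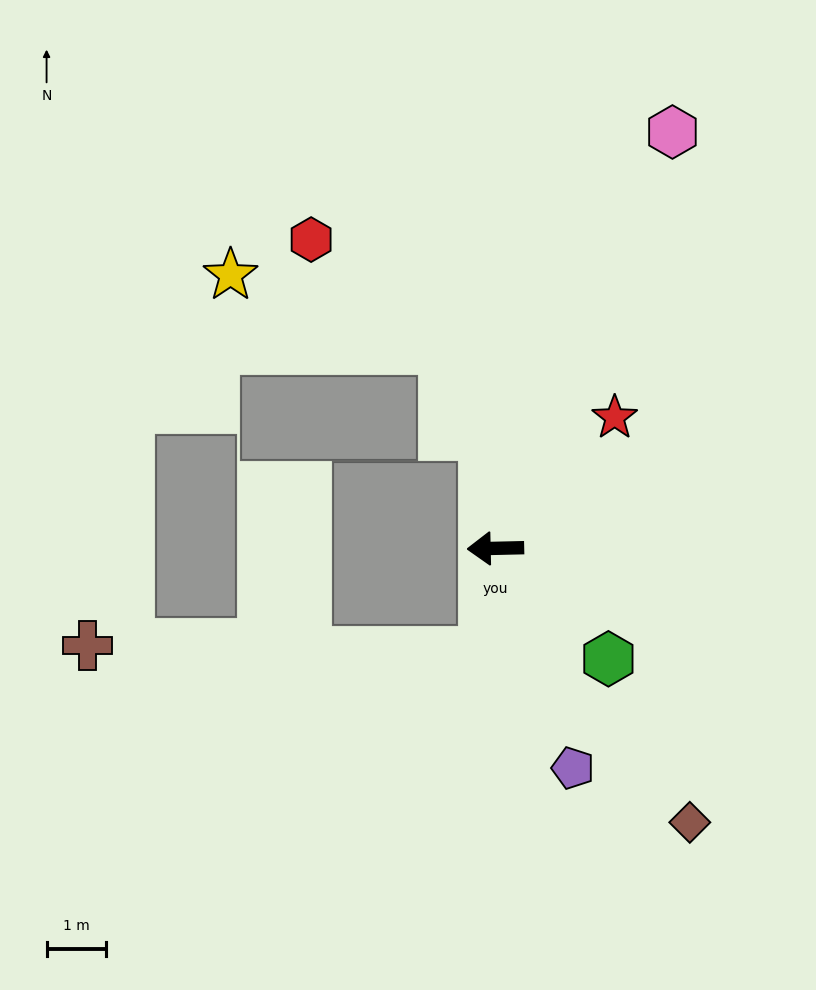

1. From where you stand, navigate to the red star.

turn right 134°, forward 3.0 m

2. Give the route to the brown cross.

blocked — turn left 82°, forward 1.8 m, then turn right 84°, forward 6.7 m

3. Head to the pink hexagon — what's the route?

turn right 114°, forward 7.7 m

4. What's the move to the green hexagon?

turn left 134°, forward 2.7 m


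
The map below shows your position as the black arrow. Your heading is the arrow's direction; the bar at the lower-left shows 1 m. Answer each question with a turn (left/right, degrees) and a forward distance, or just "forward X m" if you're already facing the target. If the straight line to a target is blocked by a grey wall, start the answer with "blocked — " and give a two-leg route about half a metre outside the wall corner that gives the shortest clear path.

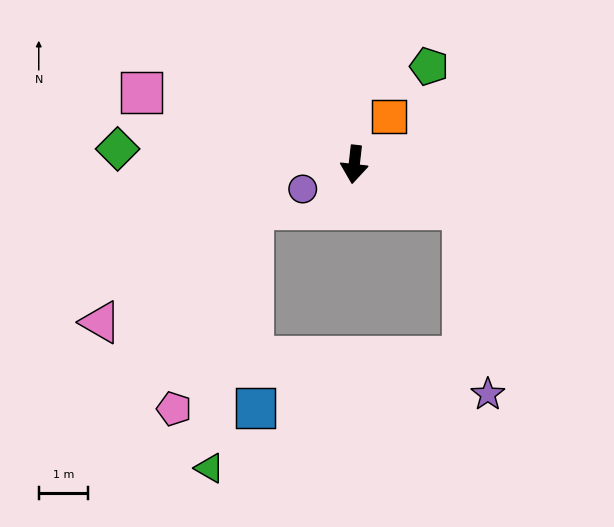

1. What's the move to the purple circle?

turn right 58°, forward 1.1 m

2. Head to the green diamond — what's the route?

turn right 87°, forward 4.8 m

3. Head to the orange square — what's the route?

turn left 151°, forward 1.2 m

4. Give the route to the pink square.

turn right 102°, forward 4.5 m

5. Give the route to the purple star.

blocked — turn left 74°, forward 2.4 m, then turn right 60°, forward 3.8 m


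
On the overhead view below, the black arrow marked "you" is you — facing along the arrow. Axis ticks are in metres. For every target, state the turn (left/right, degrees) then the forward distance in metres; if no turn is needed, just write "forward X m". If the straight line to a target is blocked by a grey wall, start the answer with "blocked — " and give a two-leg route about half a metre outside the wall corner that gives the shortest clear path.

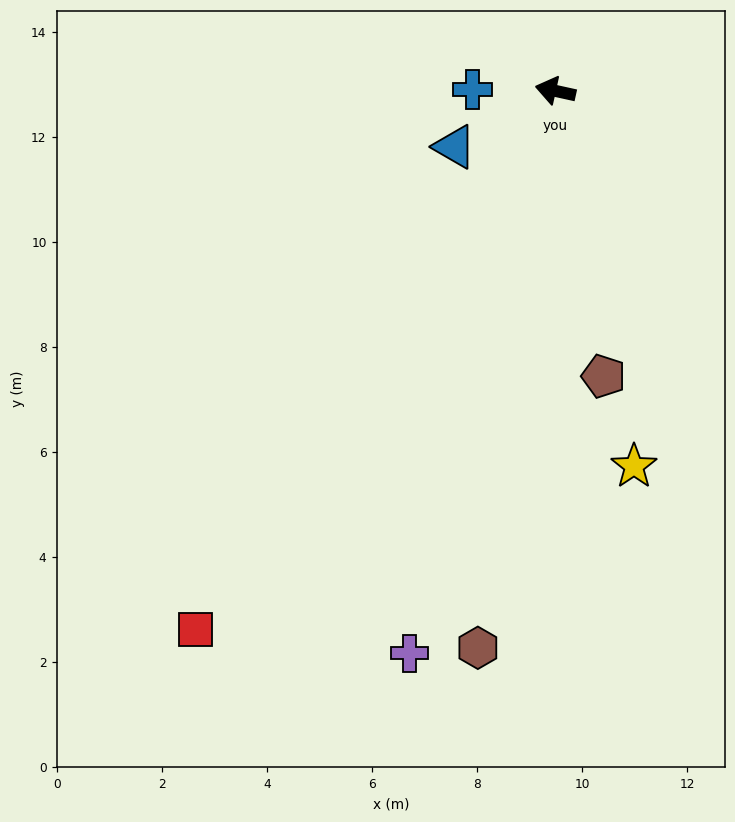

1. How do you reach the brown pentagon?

turn left 112°, forward 5.5 m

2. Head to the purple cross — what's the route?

turn left 88°, forward 11.1 m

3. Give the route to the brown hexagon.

turn left 94°, forward 10.7 m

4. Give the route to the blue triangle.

turn left 41°, forward 2.2 m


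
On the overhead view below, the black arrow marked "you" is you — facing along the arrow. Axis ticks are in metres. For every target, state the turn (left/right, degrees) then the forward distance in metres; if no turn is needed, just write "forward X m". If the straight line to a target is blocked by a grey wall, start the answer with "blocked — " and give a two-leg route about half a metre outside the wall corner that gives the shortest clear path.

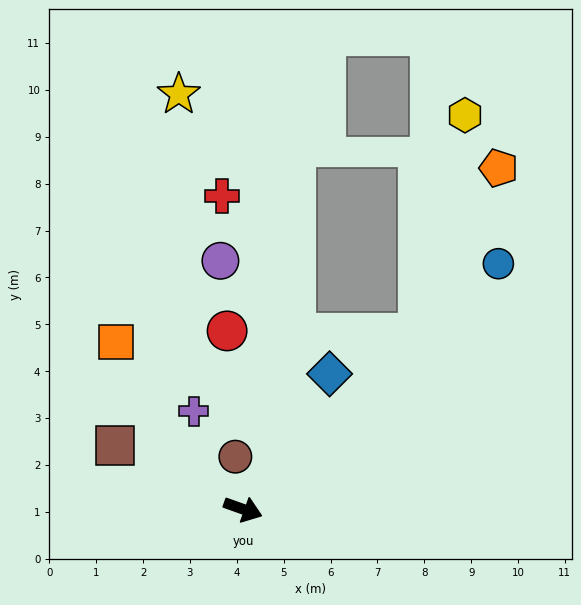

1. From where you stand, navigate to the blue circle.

turn left 64°, forward 7.6 m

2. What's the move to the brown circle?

turn left 118°, forward 1.1 m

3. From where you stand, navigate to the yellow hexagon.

blocked — turn left 65°, forward 5.3 m, then turn left 33°, forward 4.8 m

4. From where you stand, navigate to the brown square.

turn left 173°, forward 3.1 m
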